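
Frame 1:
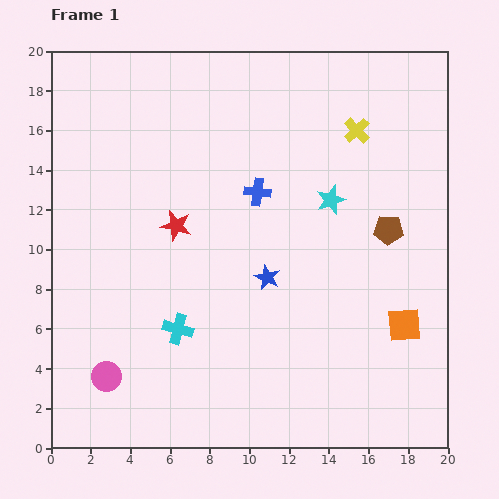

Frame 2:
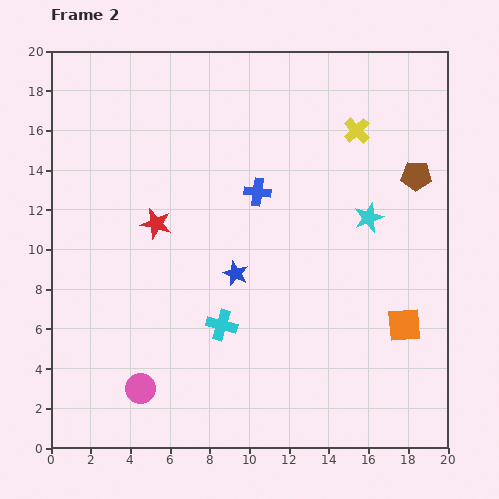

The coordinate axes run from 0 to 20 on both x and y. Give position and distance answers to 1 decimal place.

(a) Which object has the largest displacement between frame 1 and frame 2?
the brown pentagon

(moved 3.0; next 2.2)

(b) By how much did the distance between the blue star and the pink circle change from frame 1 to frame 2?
-2.0

Distance in frame 1: 9.5. Distance in frame 2: 7.5.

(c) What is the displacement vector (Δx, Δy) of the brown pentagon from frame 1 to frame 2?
(1.4, 2.7)

The brown pentagon was at (17.0, 11.0) in frame 1 and (18.4, 13.7) in frame 2.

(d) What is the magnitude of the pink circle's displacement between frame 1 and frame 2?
1.8

The pink circle moved from (2.8, 3.6) to (4.5, 3.0), a distance of √(1.7² + 0.6²) ≈ 1.8.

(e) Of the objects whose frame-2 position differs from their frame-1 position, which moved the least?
the red star

(moved 1.0)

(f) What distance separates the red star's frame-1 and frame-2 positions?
1.0

The red star moved from (6.3, 11.2) to (5.3, 11.3), a distance of √(1.0² + 0.1²) ≈ 1.0.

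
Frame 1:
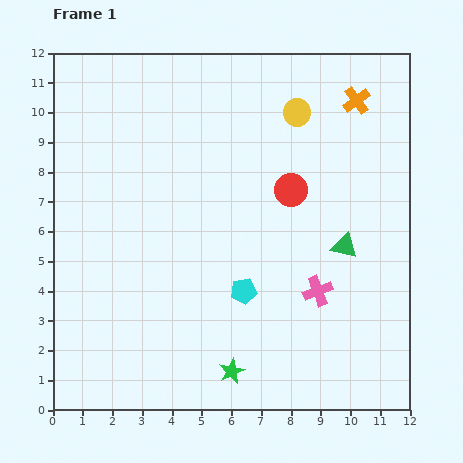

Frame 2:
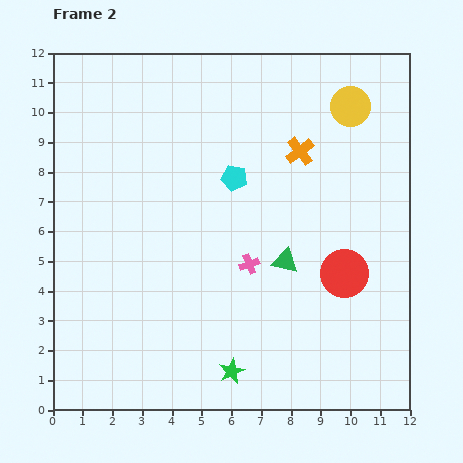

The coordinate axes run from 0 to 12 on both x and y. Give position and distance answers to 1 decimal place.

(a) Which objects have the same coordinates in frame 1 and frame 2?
the green star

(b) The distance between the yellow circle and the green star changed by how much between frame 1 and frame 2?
+0.8

Distance in frame 1: 9.0. Distance in frame 2: 9.8.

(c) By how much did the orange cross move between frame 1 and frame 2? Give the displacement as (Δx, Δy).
(-1.9, -1.7)

The orange cross was at (10.2, 10.4) in frame 1 and (8.3, 8.7) in frame 2.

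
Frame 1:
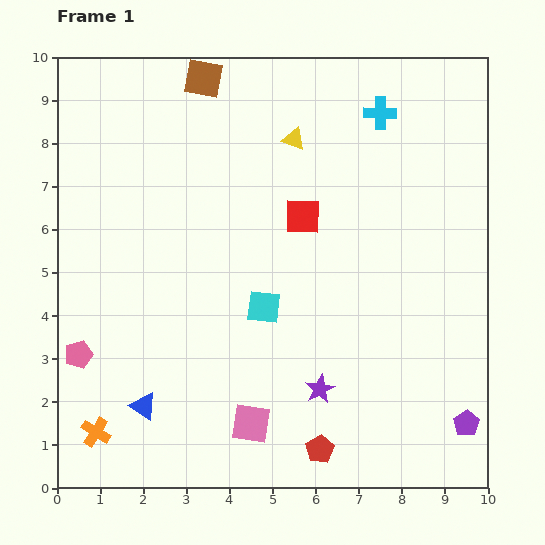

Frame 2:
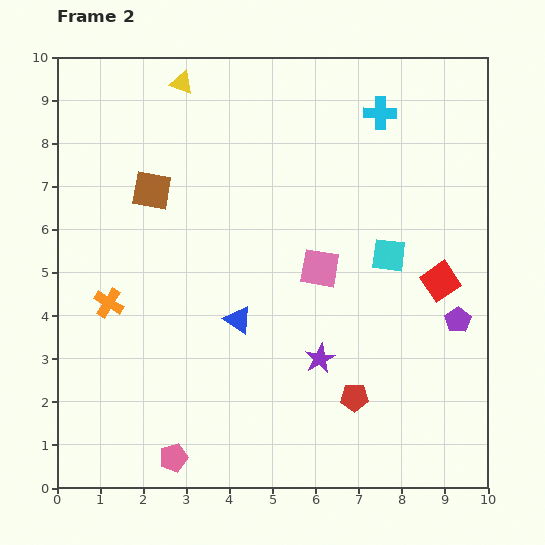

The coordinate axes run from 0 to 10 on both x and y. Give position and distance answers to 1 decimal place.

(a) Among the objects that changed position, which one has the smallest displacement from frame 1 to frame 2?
the purple star

(moved 0.7)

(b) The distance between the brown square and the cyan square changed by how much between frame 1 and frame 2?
+0.2

Distance in frame 1: 5.5. Distance in frame 2: 5.7.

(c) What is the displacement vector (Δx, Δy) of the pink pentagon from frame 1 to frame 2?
(2.2, -2.4)

The pink pentagon was at (0.5, 3.1) in frame 1 and (2.7, 0.7) in frame 2.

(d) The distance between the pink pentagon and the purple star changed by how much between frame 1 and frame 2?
-1.6

Distance in frame 1: 5.7. Distance in frame 2: 4.1.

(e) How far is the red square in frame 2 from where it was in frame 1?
3.5

The red square moved from (5.7, 6.3) to (8.9, 4.8), a distance of √(3.2² + 1.5²) ≈ 3.5.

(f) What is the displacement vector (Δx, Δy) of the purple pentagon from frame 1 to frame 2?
(-0.2, 2.4)

The purple pentagon was at (9.5, 1.5) in frame 1 and (9.3, 3.9) in frame 2.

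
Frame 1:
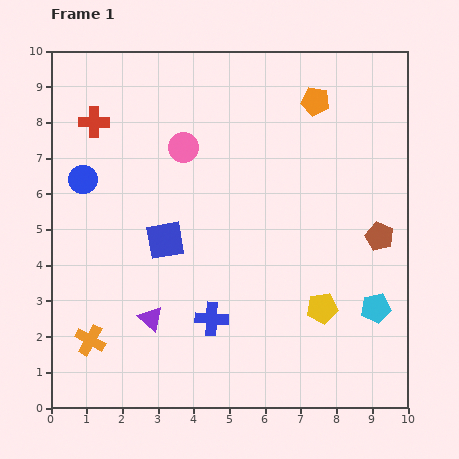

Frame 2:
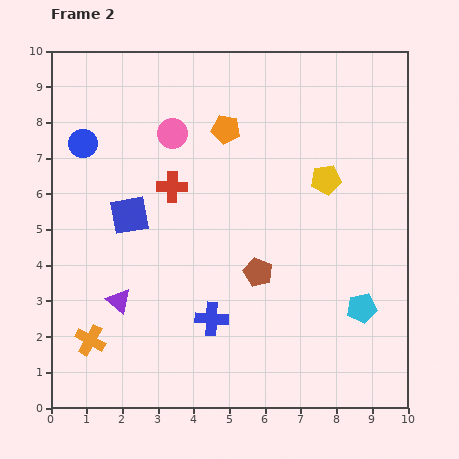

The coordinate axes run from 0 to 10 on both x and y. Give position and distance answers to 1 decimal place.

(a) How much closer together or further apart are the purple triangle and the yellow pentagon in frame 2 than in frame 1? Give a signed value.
+1.9

Distance in frame 1: 4.8. Distance in frame 2: 6.7.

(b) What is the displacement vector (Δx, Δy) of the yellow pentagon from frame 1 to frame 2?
(0.1, 3.6)

The yellow pentagon was at (7.6, 2.8) in frame 1 and (7.7, 6.4) in frame 2.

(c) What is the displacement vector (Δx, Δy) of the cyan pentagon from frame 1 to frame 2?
(-0.4, 0.0)

The cyan pentagon was at (9.1, 2.8) in frame 1 and (8.7, 2.8) in frame 2.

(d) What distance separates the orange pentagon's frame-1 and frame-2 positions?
2.6

The orange pentagon moved from (7.4, 8.6) to (4.9, 7.8), a distance of √(2.5² + 0.8²) ≈ 2.6.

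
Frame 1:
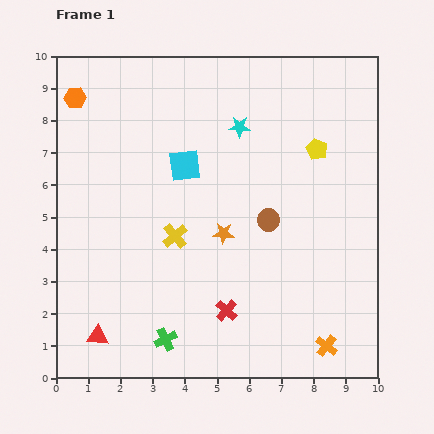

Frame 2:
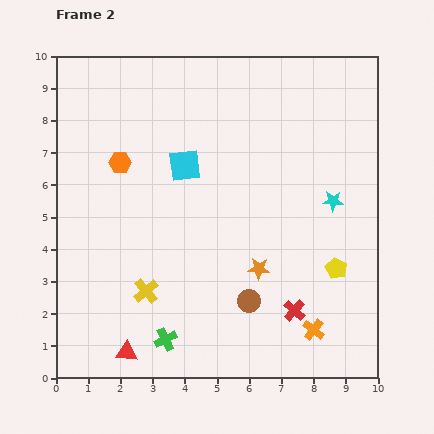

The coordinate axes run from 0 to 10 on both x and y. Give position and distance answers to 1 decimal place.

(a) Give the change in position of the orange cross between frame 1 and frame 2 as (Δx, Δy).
(-0.4, 0.5)

The orange cross was at (8.4, 1.0) in frame 1 and (8.0, 1.5) in frame 2.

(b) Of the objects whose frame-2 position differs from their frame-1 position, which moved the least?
the orange cross

(moved 0.6)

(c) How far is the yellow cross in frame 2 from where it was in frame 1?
1.9

The yellow cross moved from (3.7, 4.4) to (2.8, 2.7), a distance of √(0.9² + 1.7²) ≈ 1.9.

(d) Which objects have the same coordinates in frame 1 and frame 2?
the cyan square, the green cross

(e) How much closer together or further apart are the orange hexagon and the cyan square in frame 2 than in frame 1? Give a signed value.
-2.0

Distance in frame 1: 4.0. Distance in frame 2: 2.0.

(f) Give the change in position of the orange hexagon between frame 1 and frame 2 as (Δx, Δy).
(1.4, -2.0)

The orange hexagon was at (0.6, 8.7) in frame 1 and (2.0, 6.7) in frame 2.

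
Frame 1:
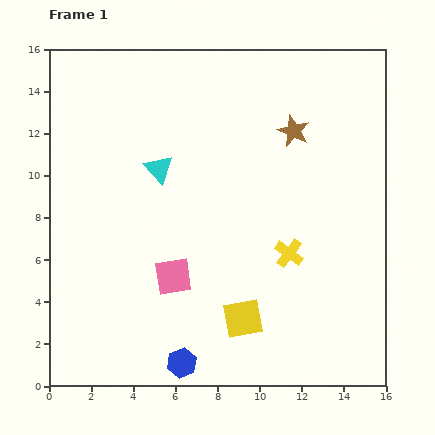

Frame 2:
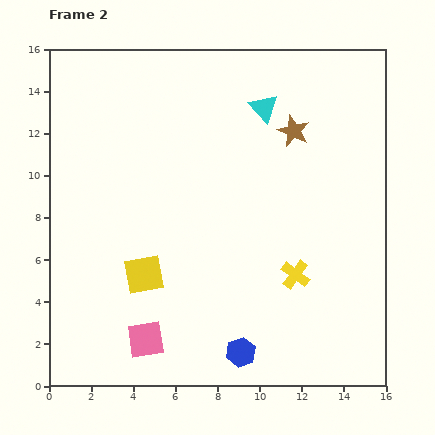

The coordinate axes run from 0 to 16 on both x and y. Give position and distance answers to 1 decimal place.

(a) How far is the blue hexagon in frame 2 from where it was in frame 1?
2.8

The blue hexagon moved from (6.3, 1.1) to (9.1, 1.6), a distance of √(2.8² + 0.5²) ≈ 2.8.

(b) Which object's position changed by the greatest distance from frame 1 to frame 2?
the cyan triangle

(moved 5.8; next 5.1)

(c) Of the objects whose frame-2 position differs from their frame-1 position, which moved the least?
the yellow cross

(moved 1.0)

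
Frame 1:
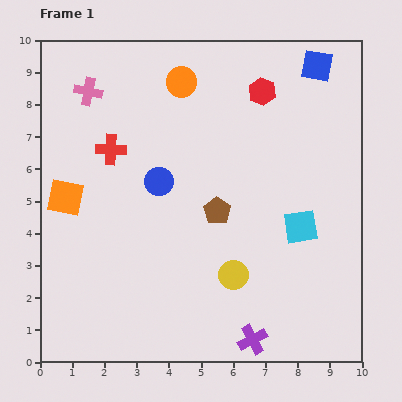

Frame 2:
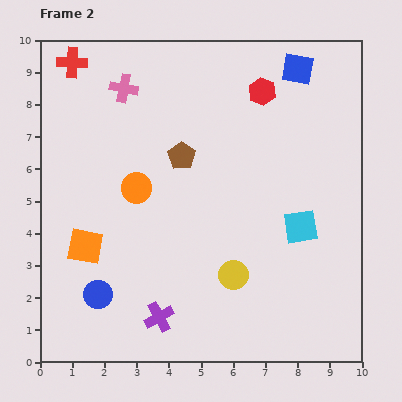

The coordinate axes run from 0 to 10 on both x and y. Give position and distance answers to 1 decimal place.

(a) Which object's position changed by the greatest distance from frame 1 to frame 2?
the blue circle

(moved 4.0; next 3.6)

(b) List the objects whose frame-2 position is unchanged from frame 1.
the yellow circle, the cyan square, the red hexagon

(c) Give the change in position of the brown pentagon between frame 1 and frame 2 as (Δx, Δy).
(-1.1, 1.7)

The brown pentagon was at (5.5, 4.7) in frame 1 and (4.4, 6.4) in frame 2.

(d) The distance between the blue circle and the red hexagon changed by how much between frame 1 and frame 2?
+3.8

Distance in frame 1: 4.3. Distance in frame 2: 8.1.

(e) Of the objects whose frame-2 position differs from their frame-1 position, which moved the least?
the blue square

(moved 0.6)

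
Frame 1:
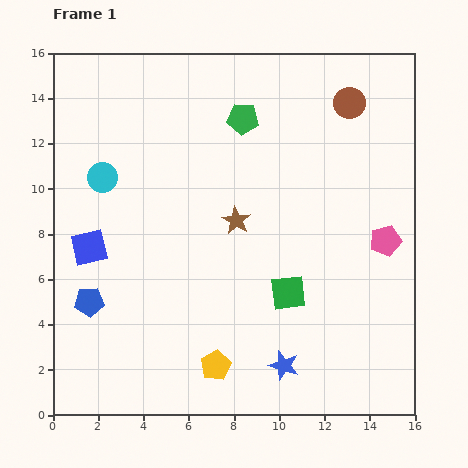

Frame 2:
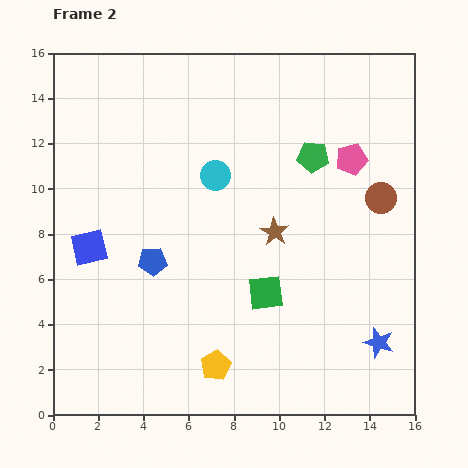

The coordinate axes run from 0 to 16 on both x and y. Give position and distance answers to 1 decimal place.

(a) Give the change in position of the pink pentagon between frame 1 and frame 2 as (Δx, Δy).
(-1.5, 3.6)

The pink pentagon was at (14.7, 7.7) in frame 1 and (13.2, 11.3) in frame 2.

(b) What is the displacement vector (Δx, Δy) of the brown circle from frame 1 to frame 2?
(1.4, -4.2)

The brown circle was at (13.1, 13.8) in frame 1 and (14.5, 9.6) in frame 2.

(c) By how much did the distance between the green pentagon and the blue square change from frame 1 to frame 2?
+1.8

Distance in frame 1: 8.9. Distance in frame 2: 10.7.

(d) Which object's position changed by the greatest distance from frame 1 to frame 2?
the cyan circle

(moved 5.0; next 4.4)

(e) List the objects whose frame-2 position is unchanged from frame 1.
the yellow pentagon, the blue square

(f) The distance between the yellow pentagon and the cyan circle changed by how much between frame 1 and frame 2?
-1.3

Distance in frame 1: 9.7. Distance in frame 2: 8.4.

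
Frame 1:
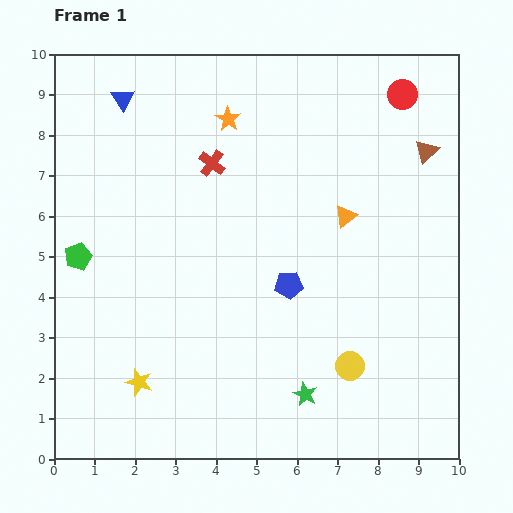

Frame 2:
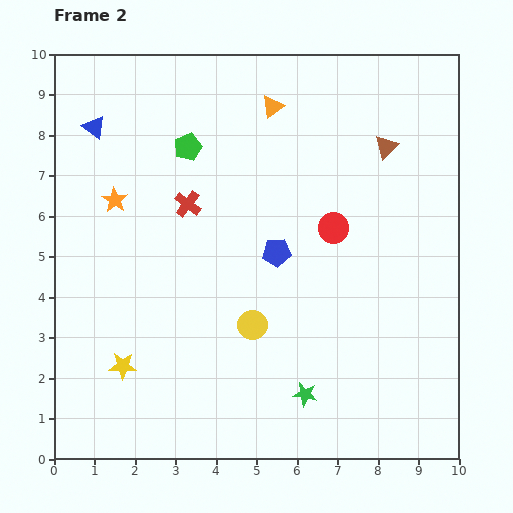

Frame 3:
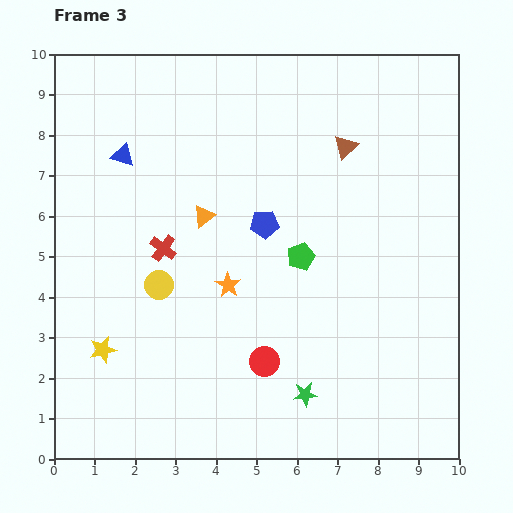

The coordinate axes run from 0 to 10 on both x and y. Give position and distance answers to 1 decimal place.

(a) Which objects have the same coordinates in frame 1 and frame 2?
the green star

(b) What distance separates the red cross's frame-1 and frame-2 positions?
1.2

The red cross moved from (3.9, 7.3) to (3.3, 6.3), a distance of √(0.6² + 1.0²) ≈ 1.2.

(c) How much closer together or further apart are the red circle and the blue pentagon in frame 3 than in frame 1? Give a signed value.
-2.1

Distance in frame 1: 5.5. Distance in frame 3: 3.4.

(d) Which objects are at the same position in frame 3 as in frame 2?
the green star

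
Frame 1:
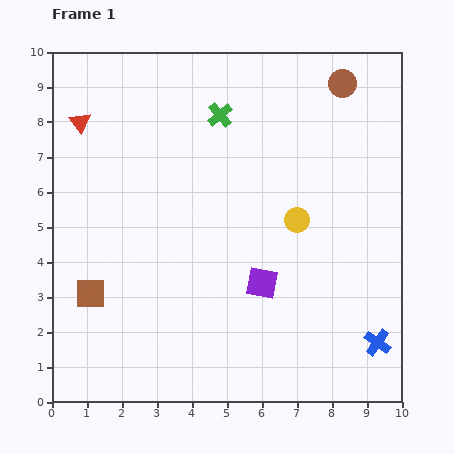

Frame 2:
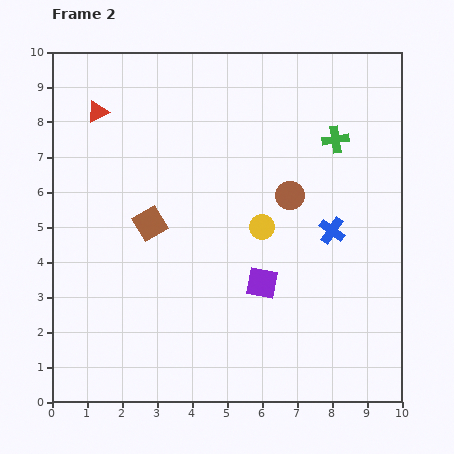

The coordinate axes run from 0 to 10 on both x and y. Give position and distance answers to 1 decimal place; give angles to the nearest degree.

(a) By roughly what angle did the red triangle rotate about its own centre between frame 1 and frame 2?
40° clockwise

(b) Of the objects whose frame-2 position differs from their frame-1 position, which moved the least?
the red triangle

(moved 0.6)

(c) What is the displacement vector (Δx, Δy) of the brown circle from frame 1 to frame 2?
(-1.5, -3.2)

The brown circle was at (8.3, 9.1) in frame 1 and (6.8, 5.9) in frame 2.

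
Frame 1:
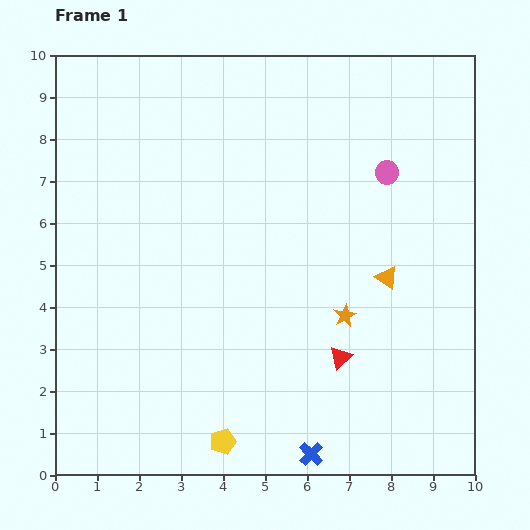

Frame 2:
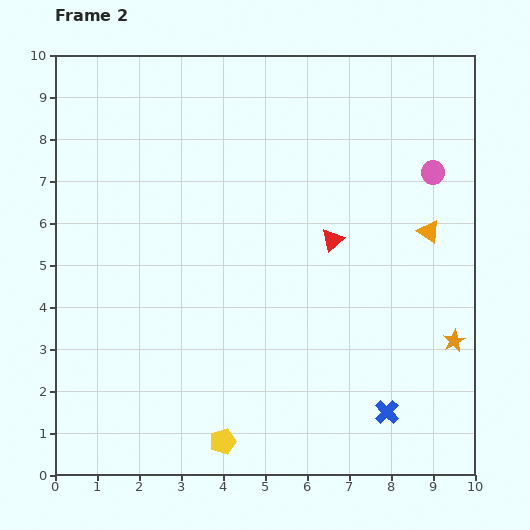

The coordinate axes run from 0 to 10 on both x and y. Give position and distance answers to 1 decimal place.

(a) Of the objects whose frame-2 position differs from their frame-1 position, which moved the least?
the pink circle

(moved 1.1)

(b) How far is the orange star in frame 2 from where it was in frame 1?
2.7

The orange star moved from (6.9, 3.8) to (9.5, 3.2), a distance of √(2.6² + 0.6²) ≈ 2.7.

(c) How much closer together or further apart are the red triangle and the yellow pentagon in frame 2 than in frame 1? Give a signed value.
+2.1

Distance in frame 1: 3.4. Distance in frame 2: 5.5.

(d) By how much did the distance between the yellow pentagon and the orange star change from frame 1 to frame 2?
+1.8

Distance in frame 1: 4.2. Distance in frame 2: 6.0.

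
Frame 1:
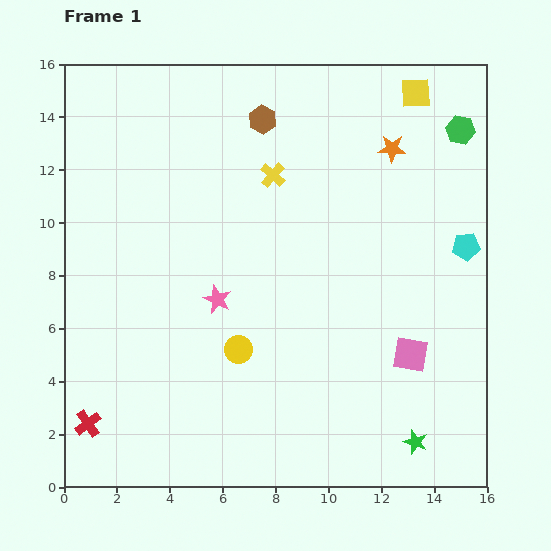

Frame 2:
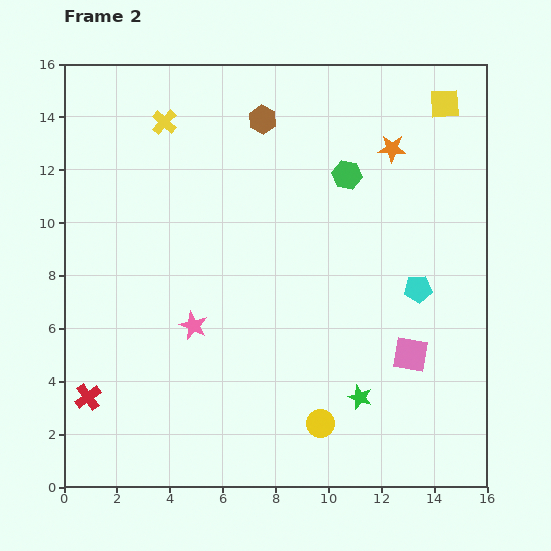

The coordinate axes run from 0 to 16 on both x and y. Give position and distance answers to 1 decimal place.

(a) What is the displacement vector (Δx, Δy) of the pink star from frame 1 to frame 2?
(-0.9, -1.0)

The pink star was at (5.8, 7.1) in frame 1 and (4.9, 6.1) in frame 2.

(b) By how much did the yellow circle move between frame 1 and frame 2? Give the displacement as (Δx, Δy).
(3.1, -2.8)

The yellow circle was at (6.6, 5.2) in frame 1 and (9.7, 2.4) in frame 2.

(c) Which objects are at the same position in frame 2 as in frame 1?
the pink square, the orange star, the brown hexagon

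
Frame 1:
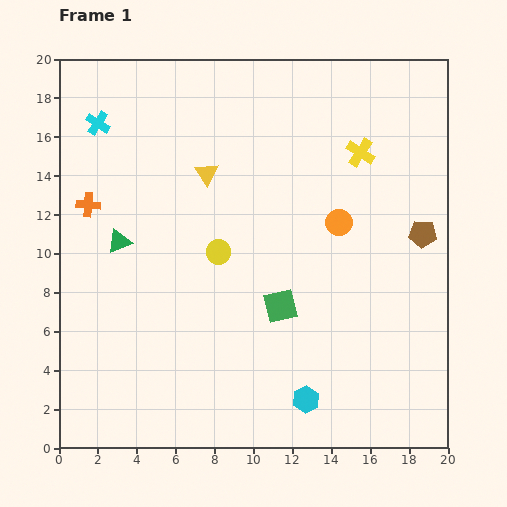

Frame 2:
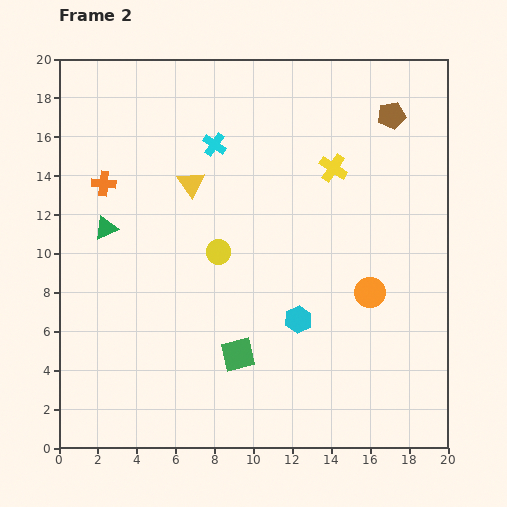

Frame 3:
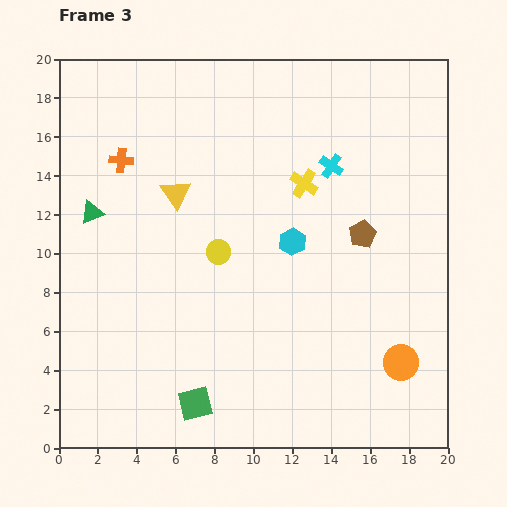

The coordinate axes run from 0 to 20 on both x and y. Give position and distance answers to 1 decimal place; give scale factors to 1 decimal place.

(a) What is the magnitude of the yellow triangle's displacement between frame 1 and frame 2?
0.9

The yellow triangle moved from (7.6, 14.1) to (6.8, 13.6), a distance of √(0.8² + 0.5²) ≈ 0.9.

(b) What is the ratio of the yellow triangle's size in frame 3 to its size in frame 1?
1.3×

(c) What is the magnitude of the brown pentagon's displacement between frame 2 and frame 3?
6.3

The brown pentagon moved from (17.1, 17.1) to (15.6, 11.0), a distance of √(1.5² + 6.1²) ≈ 6.3.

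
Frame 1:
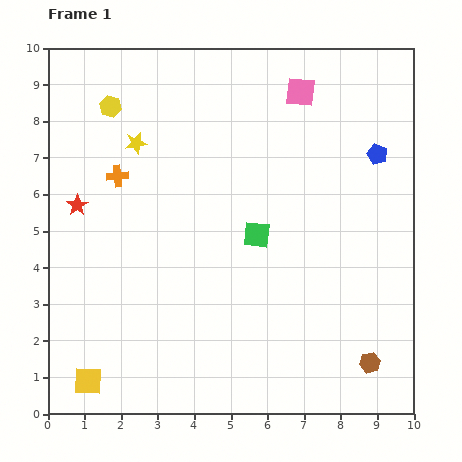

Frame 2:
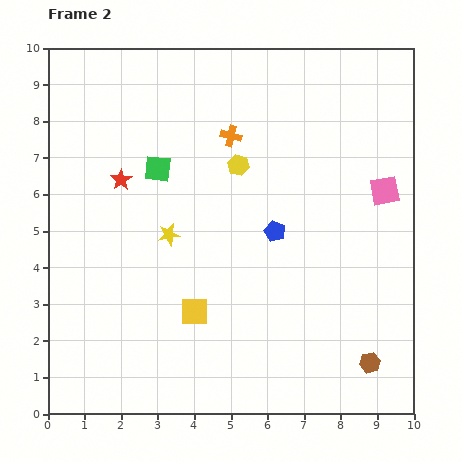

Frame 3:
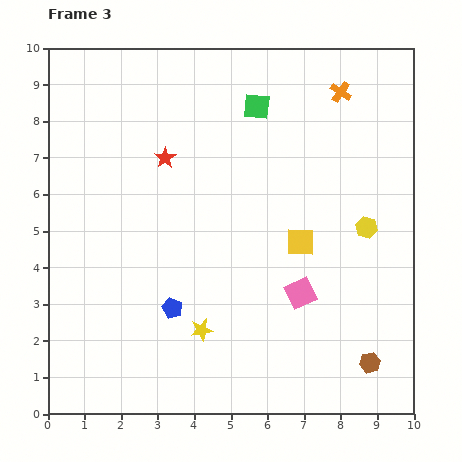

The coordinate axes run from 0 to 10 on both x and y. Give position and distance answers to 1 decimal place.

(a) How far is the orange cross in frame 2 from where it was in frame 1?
3.3

The orange cross moved from (1.9, 6.5) to (5.0, 7.6), a distance of √(3.1² + 1.1²) ≈ 3.3.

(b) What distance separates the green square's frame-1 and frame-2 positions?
3.2

The green square moved from (5.7, 4.9) to (3.0, 6.7), a distance of √(2.7² + 1.8²) ≈ 3.2.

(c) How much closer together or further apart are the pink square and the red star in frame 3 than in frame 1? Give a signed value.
-1.6

Distance in frame 1: 6.8. Distance in frame 3: 5.2.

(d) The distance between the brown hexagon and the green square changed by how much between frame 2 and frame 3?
-0.2

Distance in frame 2: 7.9. Distance in frame 3: 7.7.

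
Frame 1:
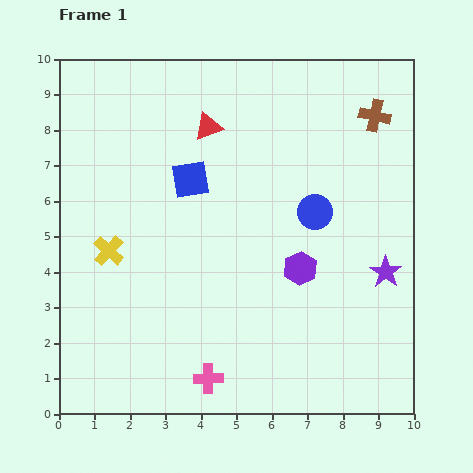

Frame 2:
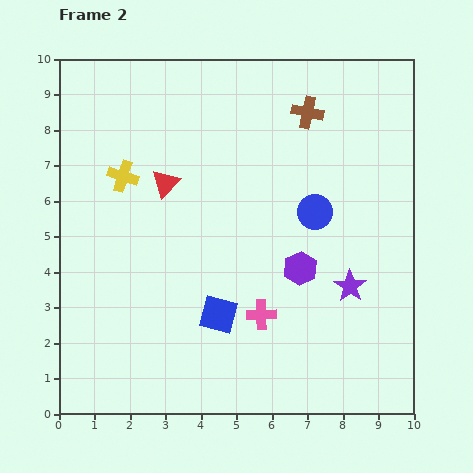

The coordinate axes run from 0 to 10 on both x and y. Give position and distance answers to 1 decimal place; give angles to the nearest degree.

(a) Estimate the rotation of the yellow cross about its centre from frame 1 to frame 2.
25° counter-clockwise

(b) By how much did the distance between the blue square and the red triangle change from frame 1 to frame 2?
+2.4

Distance in frame 1: 1.6. Distance in frame 2: 4.0.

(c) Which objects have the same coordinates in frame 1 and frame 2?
the blue circle, the purple hexagon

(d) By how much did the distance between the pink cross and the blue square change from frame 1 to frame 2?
-4.4

Distance in frame 1: 5.6. Distance in frame 2: 1.2.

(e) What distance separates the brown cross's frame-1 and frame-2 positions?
1.9

The brown cross moved from (8.9, 8.4) to (7.0, 8.5), a distance of √(1.9² + 0.1²) ≈ 1.9.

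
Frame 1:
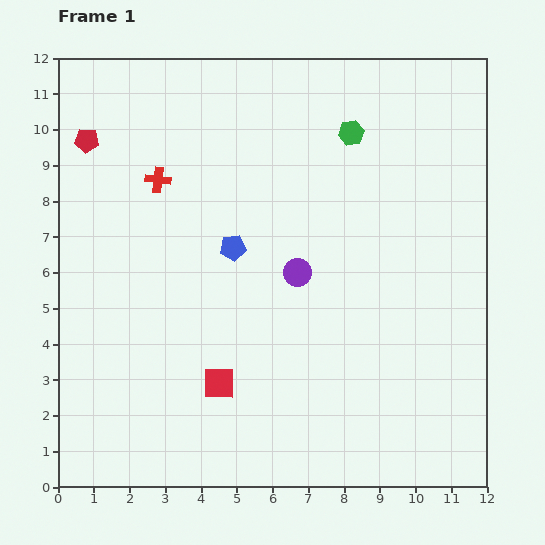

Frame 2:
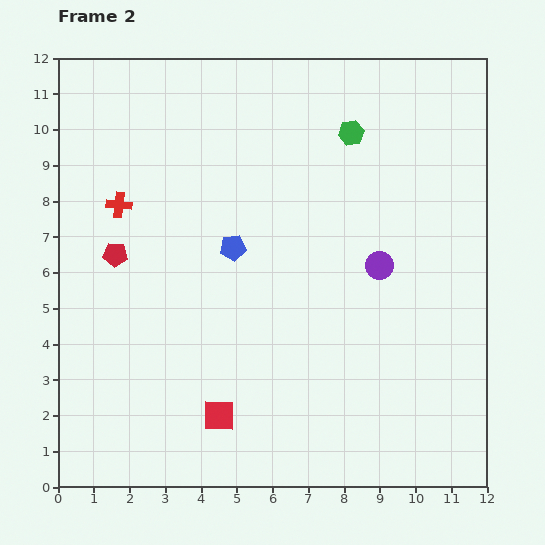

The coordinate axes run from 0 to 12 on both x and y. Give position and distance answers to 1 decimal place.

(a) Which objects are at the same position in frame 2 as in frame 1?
the blue pentagon, the green hexagon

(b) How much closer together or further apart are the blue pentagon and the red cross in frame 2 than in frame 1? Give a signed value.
+0.6

Distance in frame 1: 2.8. Distance in frame 2: 3.4.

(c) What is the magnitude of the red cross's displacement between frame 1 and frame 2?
1.3

The red cross moved from (2.8, 8.6) to (1.7, 7.9), a distance of √(1.1² + 0.7²) ≈ 1.3.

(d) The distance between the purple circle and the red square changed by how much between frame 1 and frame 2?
+2.4

Distance in frame 1: 3.8. Distance in frame 2: 6.2.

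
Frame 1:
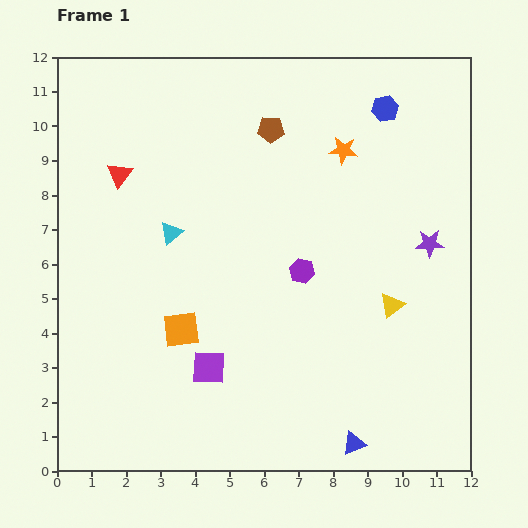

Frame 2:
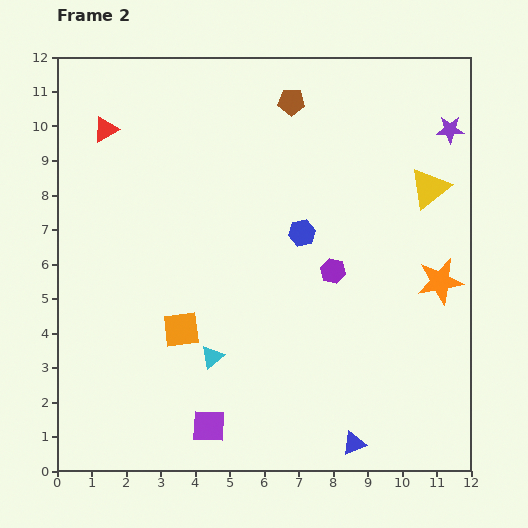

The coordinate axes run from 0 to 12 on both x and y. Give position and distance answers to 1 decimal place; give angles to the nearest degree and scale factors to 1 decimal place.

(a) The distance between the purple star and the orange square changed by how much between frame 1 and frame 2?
+2.1

Distance in frame 1: 7.6. Distance in frame 2: 9.7.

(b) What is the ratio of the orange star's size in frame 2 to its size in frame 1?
1.7×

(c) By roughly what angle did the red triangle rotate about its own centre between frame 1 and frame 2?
24° clockwise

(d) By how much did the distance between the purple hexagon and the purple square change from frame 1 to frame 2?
+1.9

Distance in frame 1: 3.9. Distance in frame 2: 5.8.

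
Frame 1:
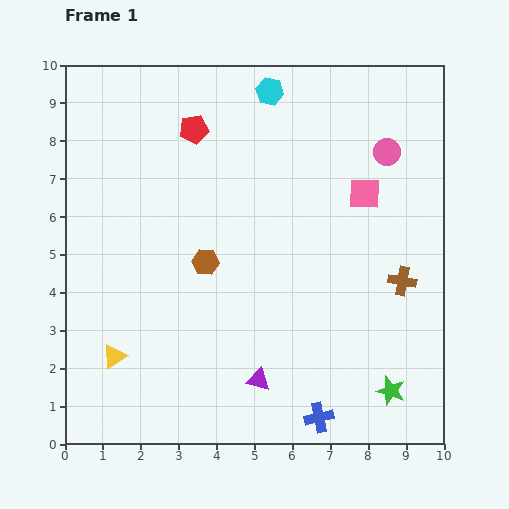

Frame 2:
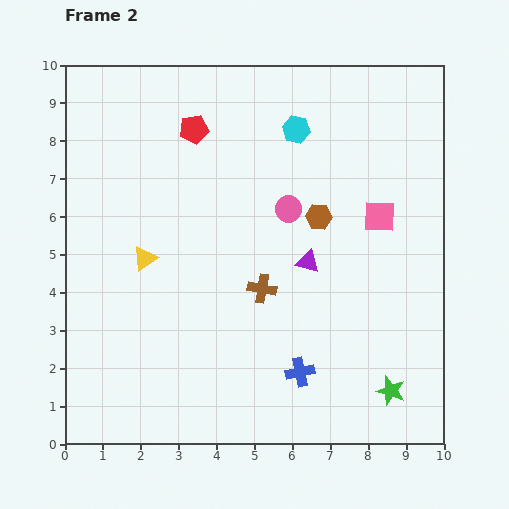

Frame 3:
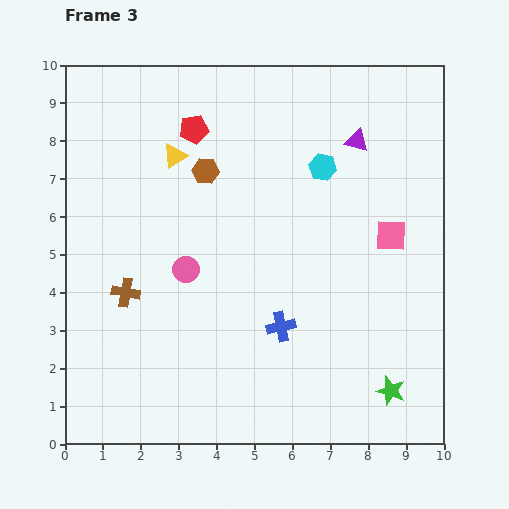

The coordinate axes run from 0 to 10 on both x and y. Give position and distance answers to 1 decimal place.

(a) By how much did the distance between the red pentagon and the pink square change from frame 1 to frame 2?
+0.6

Distance in frame 1: 4.8. Distance in frame 2: 5.4.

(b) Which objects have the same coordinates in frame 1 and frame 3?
the red pentagon, the green star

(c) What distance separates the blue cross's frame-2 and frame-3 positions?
1.3

The blue cross moved from (6.2, 1.9) to (5.7, 3.1), a distance of √(0.5² + 1.2²) ≈ 1.3.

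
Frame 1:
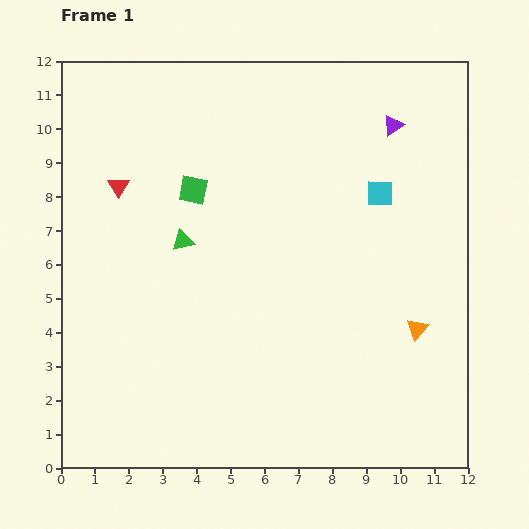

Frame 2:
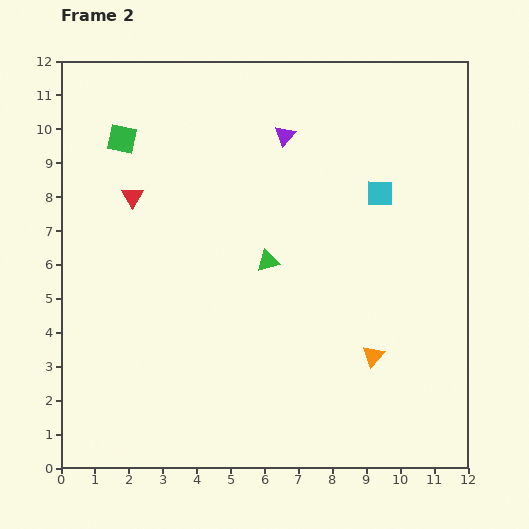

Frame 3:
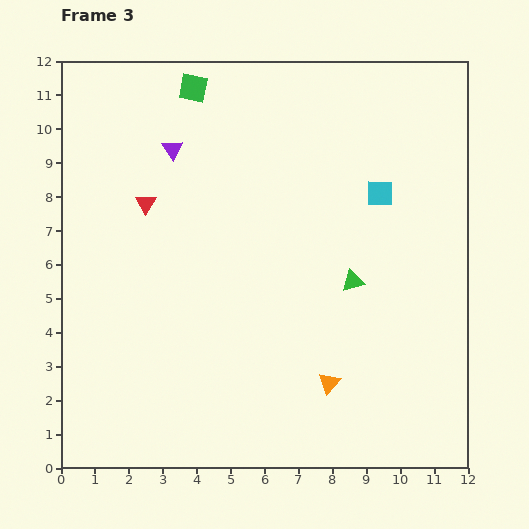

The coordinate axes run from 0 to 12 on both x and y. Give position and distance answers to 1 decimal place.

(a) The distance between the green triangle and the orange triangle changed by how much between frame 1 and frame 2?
-3.2

Distance in frame 1: 7.4. Distance in frame 2: 4.2.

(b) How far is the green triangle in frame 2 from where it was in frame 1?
2.6

The green triangle moved from (3.6, 6.7) to (6.1, 6.1), a distance of √(2.5² + 0.6²) ≈ 2.6.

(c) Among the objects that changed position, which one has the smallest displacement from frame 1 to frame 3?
the red triangle

(moved 0.9)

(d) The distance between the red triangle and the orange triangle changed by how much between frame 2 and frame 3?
-0.9

Distance in frame 2: 8.5. Distance in frame 3: 7.6.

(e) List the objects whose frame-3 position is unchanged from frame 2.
the cyan square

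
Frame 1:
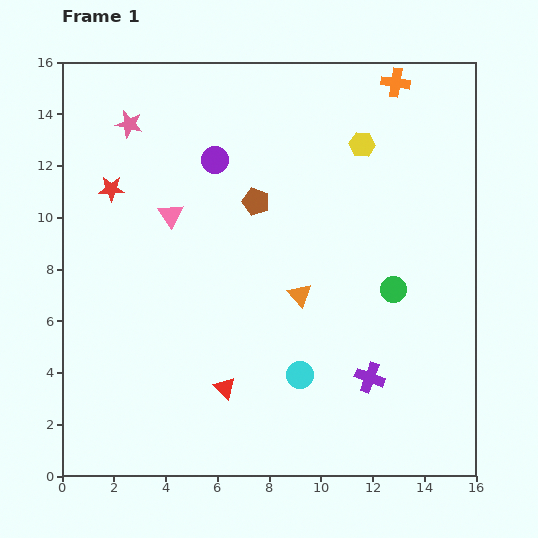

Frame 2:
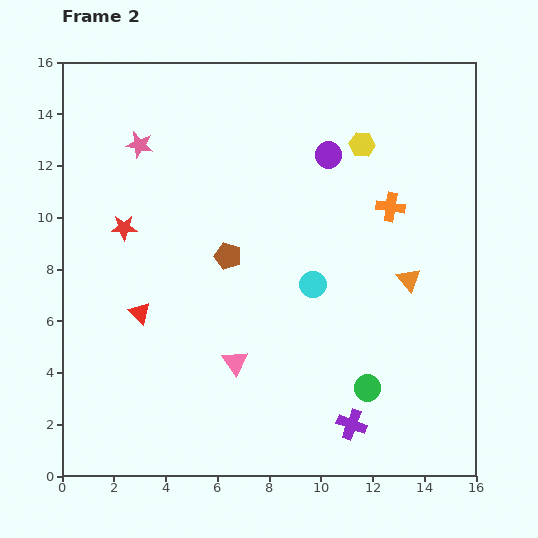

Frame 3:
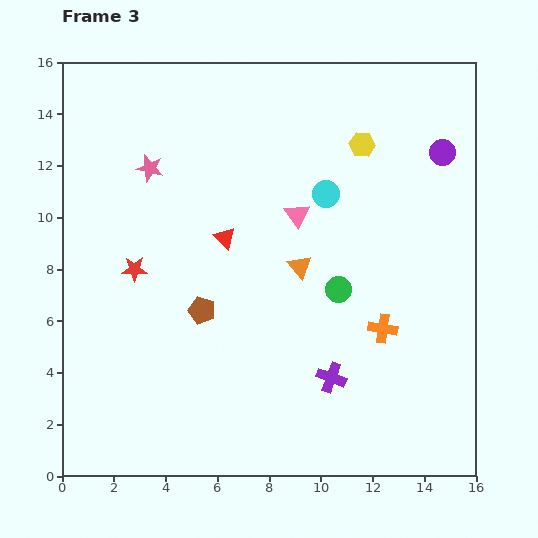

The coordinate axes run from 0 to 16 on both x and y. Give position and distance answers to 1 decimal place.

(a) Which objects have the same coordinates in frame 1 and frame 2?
the yellow hexagon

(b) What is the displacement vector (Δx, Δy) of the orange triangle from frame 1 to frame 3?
(0.0, 1.1)

The orange triangle was at (9.2, 7.0) in frame 1 and (9.2, 8.1) in frame 3.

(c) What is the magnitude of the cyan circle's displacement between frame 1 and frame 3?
7.1

The cyan circle moved from (9.2, 3.9) to (10.2, 10.9), a distance of √(1.0² + 7.0²) ≈ 7.1.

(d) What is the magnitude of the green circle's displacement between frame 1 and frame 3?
2.1

The green circle moved from (12.8, 7.2) to (10.7, 7.2), a distance of √(2.1² + 0.0²) ≈ 2.1.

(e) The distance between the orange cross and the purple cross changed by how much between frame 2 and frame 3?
-5.7

Distance in frame 2: 8.5. Distance in frame 3: 2.8.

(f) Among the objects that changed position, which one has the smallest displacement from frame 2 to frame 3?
the pink star

(moved 1.0)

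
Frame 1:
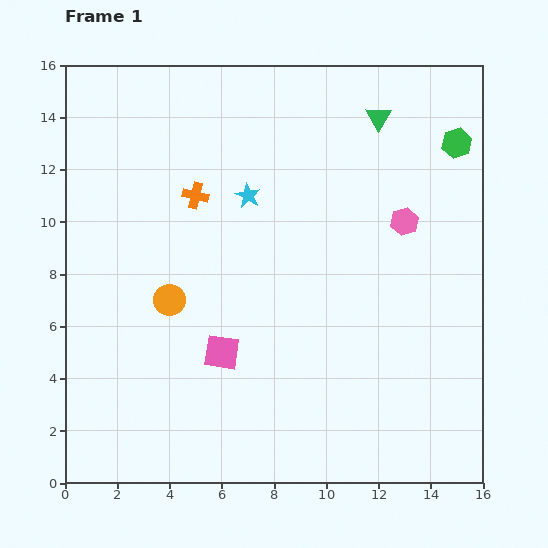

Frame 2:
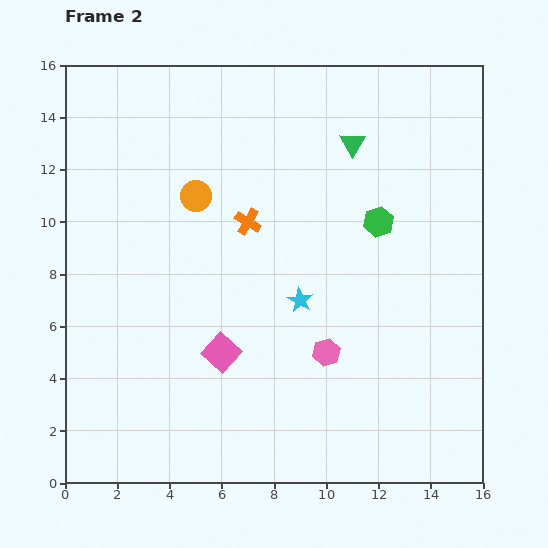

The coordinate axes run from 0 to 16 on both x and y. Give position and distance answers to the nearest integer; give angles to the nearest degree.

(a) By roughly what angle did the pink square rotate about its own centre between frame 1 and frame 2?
33° clockwise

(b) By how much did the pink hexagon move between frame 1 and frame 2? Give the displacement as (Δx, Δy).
(-3, -5)

The pink hexagon was at (13, 10) in frame 1 and (10, 5) in frame 2.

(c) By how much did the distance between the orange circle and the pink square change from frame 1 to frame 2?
+3

Distance in frame 1: 3. Distance in frame 2: 6.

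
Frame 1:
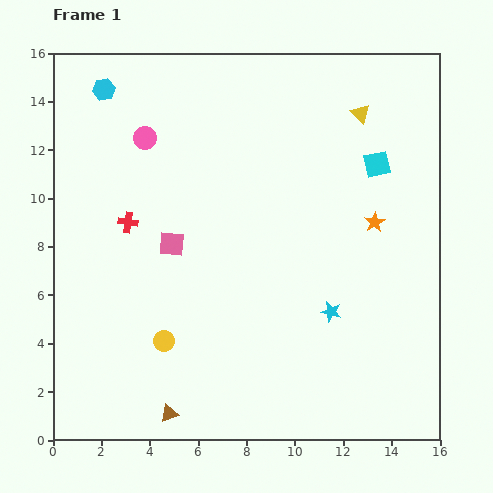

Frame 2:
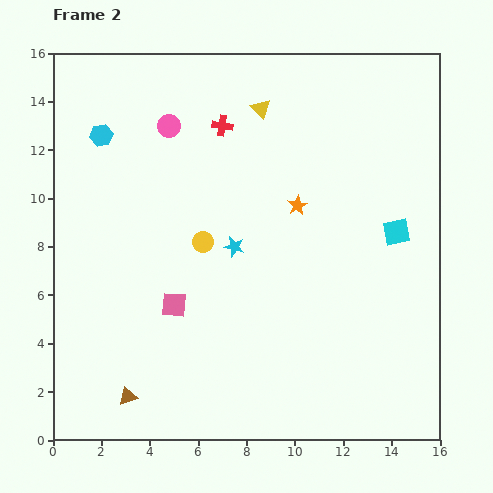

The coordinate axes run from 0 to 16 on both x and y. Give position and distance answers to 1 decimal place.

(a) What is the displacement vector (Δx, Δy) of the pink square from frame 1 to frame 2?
(0.1, -2.5)

The pink square was at (4.9, 8.1) in frame 1 and (5.0, 5.6) in frame 2.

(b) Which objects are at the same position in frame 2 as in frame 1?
none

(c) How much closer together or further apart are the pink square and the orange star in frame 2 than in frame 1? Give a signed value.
-1.9

Distance in frame 1: 8.4. Distance in frame 2: 6.5.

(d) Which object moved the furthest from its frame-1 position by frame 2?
the red cross

(moved 5.6; next 4.8)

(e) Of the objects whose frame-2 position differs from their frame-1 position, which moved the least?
the pink circle

(moved 1.1)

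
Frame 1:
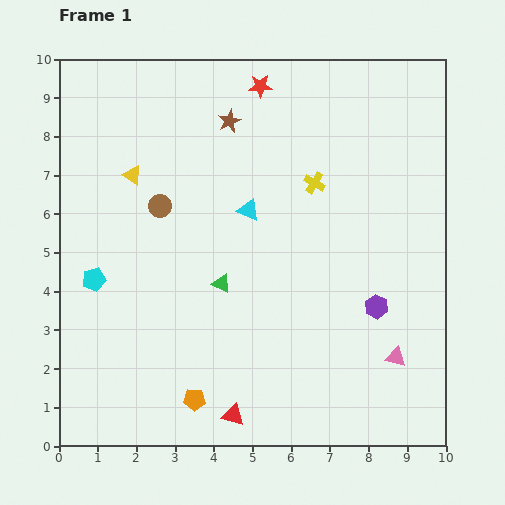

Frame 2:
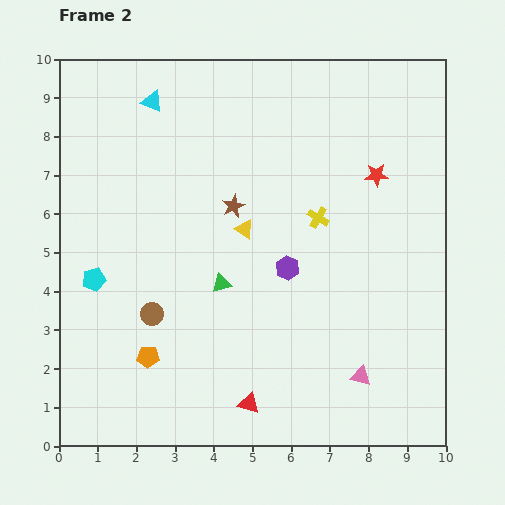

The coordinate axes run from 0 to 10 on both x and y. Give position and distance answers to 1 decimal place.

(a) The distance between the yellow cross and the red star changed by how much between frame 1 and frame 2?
-1.0

Distance in frame 1: 2.9. Distance in frame 2: 1.9.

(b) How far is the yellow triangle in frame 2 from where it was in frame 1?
3.2

The yellow triangle moved from (1.9, 7.0) to (4.8, 5.6), a distance of √(2.9² + 1.4²) ≈ 3.2.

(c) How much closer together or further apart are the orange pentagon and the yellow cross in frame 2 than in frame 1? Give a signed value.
-0.7

Distance in frame 1: 6.4. Distance in frame 2: 5.7.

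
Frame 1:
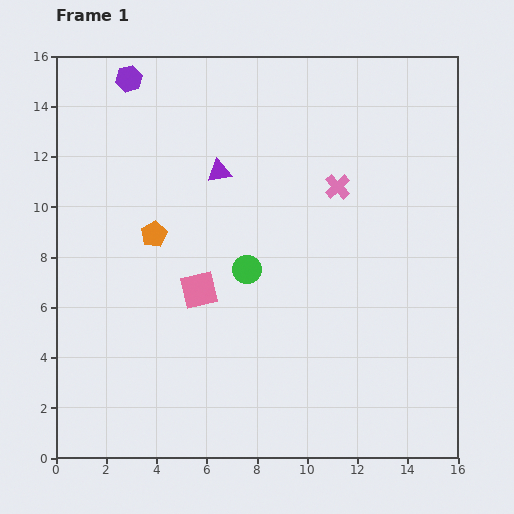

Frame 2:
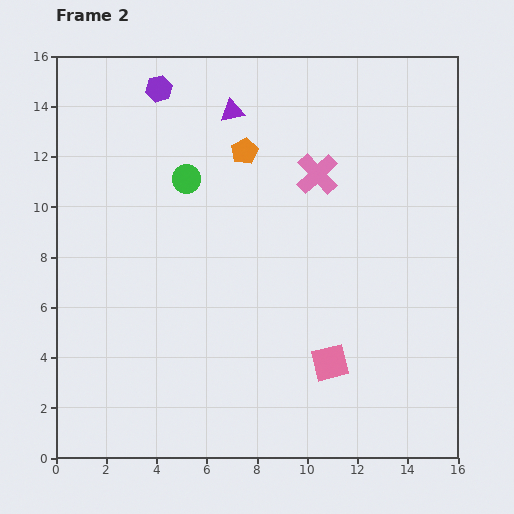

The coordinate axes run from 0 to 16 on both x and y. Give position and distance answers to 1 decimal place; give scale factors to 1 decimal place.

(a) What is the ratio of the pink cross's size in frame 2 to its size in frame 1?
1.7×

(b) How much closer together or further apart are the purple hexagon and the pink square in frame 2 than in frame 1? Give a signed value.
+3.9

Distance in frame 1: 8.9. Distance in frame 2: 12.8.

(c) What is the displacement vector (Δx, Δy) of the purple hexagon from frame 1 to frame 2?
(1.2, -0.4)

The purple hexagon was at (2.9, 15.1) in frame 1 and (4.1, 14.7) in frame 2.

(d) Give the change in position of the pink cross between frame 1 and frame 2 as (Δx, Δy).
(-0.8, 0.5)

The pink cross was at (11.2, 10.8) in frame 1 and (10.4, 11.3) in frame 2.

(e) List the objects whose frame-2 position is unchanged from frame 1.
none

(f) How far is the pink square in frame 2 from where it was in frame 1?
6.0

The pink square moved from (5.7, 6.7) to (10.9, 3.8), a distance of √(5.2² + 2.9²) ≈ 6.0.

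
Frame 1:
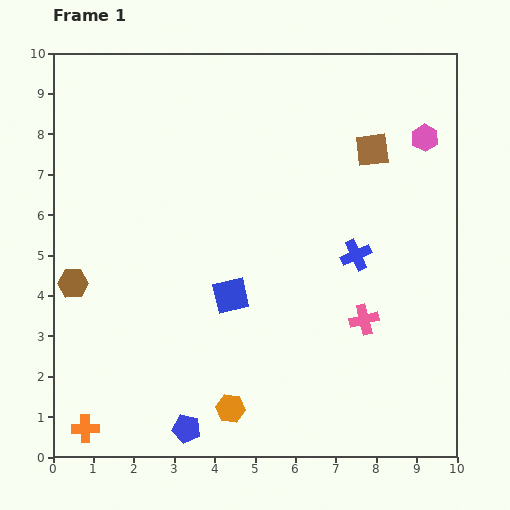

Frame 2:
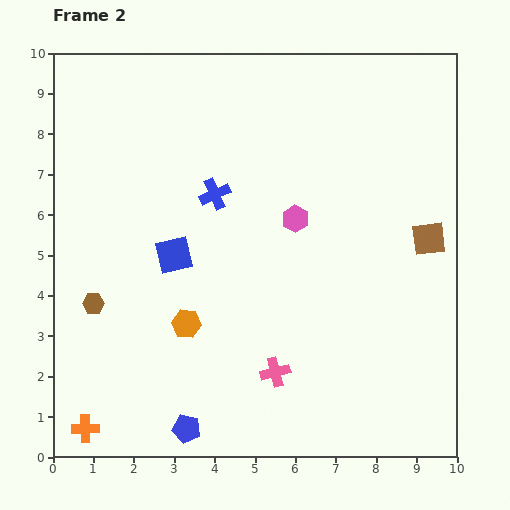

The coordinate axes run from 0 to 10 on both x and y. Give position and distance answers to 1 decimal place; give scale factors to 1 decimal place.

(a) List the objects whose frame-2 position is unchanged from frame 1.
the blue pentagon, the orange cross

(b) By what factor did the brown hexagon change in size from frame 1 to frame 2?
0.7×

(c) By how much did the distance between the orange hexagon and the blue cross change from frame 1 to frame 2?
-1.6

Distance in frame 1: 4.9. Distance in frame 2: 3.3.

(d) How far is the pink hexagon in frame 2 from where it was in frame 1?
3.8

The pink hexagon moved from (9.2, 7.9) to (6.0, 5.9), a distance of √(3.2² + 2.0²) ≈ 3.8.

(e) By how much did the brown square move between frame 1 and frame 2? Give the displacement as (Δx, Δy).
(1.4, -2.2)

The brown square was at (7.9, 7.6) in frame 1 and (9.3, 5.4) in frame 2.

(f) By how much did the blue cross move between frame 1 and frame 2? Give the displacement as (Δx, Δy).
(-3.5, 1.5)

The blue cross was at (7.5, 5.0) in frame 1 and (4.0, 6.5) in frame 2.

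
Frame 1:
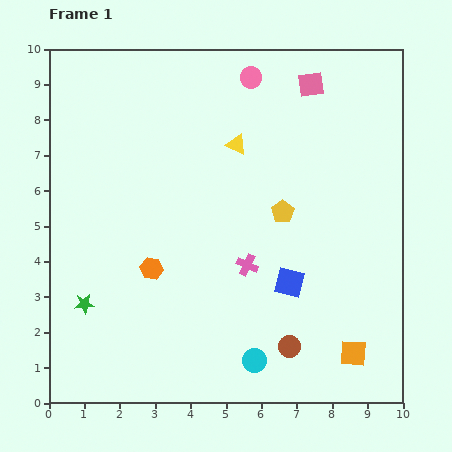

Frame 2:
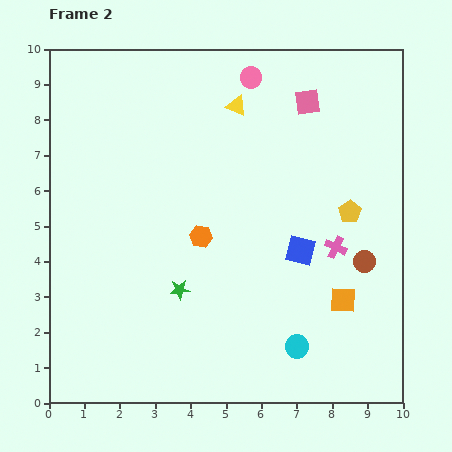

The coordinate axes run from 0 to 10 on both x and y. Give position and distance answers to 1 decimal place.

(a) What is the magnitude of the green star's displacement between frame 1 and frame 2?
2.7

The green star moved from (1.0, 2.8) to (3.7, 3.2), a distance of √(2.7² + 0.4²) ≈ 2.7.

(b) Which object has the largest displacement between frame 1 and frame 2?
the brown circle

(moved 3.2; next 2.7)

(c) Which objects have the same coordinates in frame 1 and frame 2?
the pink circle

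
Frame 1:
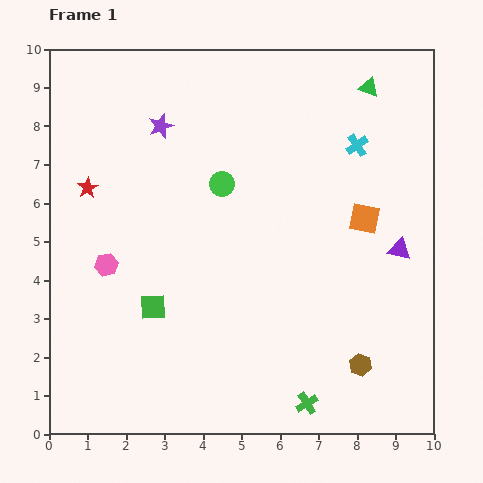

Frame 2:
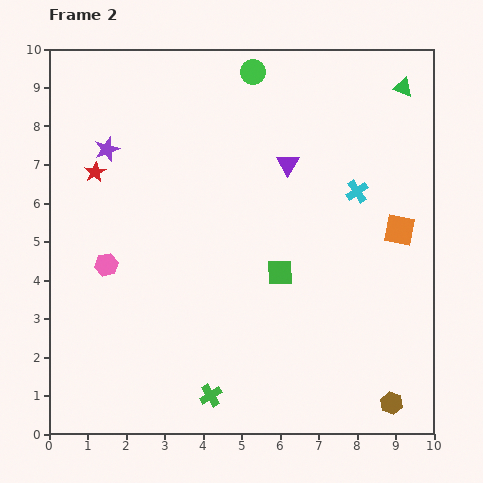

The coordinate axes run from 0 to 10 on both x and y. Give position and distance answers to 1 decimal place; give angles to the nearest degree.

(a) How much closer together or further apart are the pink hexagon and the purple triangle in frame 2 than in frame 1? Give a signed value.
-2.2

Distance in frame 1: 7.6. Distance in frame 2: 5.4.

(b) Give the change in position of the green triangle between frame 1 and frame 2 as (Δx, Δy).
(0.9, 0.0)

The green triangle was at (8.3, 9.0) in frame 1 and (9.2, 9.0) in frame 2.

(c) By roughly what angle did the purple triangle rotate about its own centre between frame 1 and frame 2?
47° clockwise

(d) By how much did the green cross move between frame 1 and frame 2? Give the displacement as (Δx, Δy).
(-2.5, 0.2)

The green cross was at (6.7, 0.8) in frame 1 and (4.2, 1.0) in frame 2.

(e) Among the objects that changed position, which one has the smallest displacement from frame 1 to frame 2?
the red star

(moved 0.4)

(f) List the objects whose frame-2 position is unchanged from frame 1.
the pink hexagon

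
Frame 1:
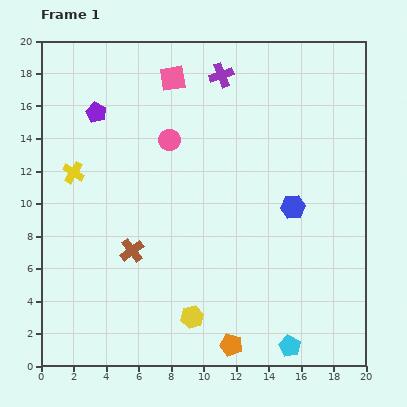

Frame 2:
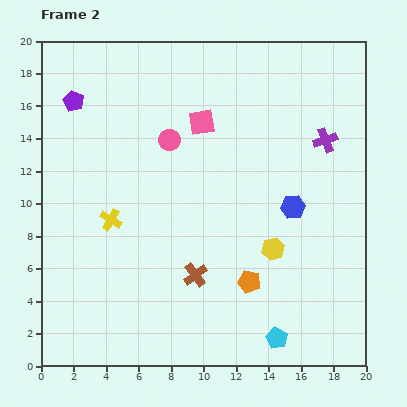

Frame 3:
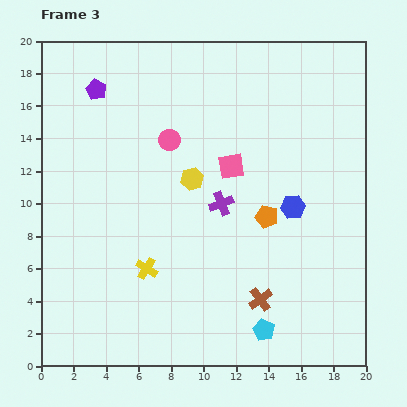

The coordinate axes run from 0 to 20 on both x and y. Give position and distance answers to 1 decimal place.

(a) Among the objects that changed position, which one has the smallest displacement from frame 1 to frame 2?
the cyan pentagon

(moved 0.9)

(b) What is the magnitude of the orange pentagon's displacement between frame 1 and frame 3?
8.2

The orange pentagon moved from (11.7, 1.3) to (13.9, 9.2), a distance of √(2.2² + 7.9²) ≈ 8.2.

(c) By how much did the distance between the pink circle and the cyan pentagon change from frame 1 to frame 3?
-1.6

Distance in frame 1: 14.7. Distance in frame 3: 13.1.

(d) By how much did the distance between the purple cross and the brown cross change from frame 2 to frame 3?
-5.1

Distance in frame 2: 11.5. Distance in frame 3: 6.4.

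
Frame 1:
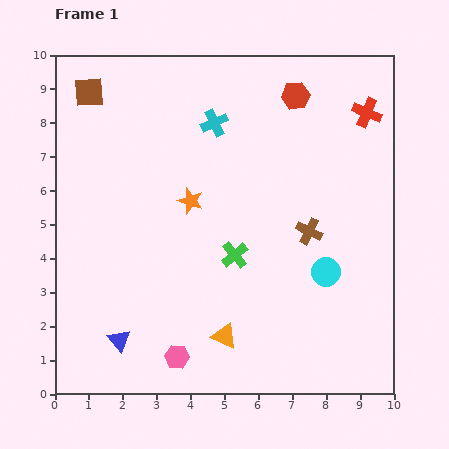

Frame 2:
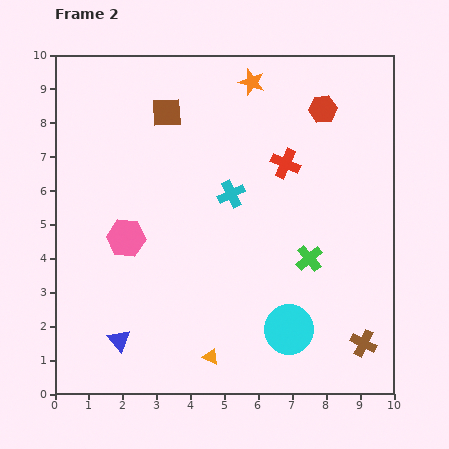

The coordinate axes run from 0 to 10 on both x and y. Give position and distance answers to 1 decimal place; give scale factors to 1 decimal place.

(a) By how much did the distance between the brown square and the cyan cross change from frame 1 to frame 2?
-0.7

Distance in frame 1: 3.8. Distance in frame 2: 3.1.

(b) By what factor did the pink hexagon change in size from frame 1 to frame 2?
1.6×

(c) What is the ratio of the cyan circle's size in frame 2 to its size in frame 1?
1.7×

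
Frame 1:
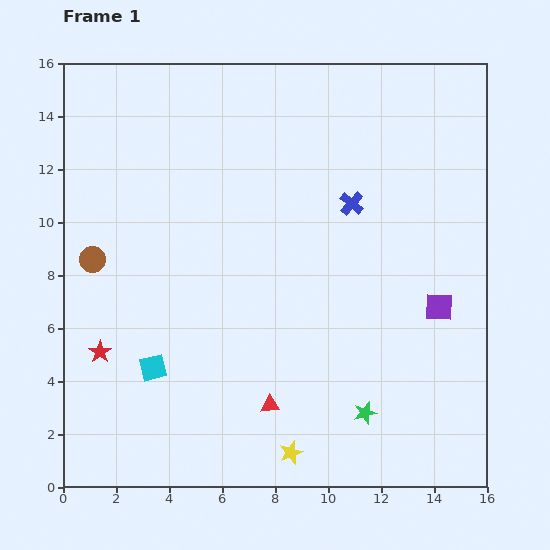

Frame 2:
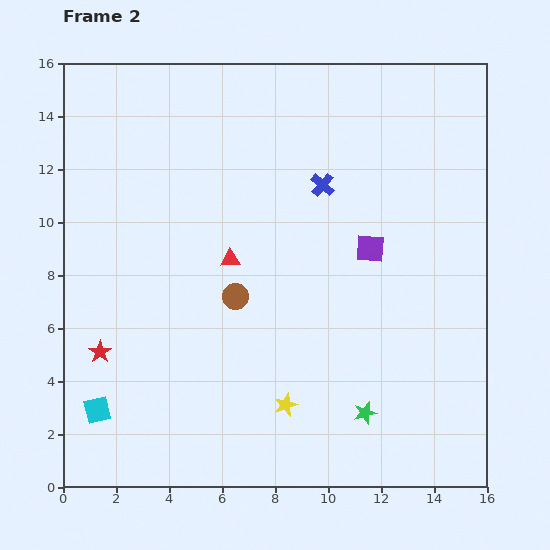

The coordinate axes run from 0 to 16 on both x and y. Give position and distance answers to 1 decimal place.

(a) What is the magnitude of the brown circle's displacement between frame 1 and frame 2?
5.6

The brown circle moved from (1.1, 8.6) to (6.5, 7.2), a distance of √(5.4² + 1.4²) ≈ 5.6.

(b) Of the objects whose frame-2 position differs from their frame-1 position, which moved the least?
the blue cross

(moved 1.3)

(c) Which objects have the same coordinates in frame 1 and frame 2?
the red star, the green star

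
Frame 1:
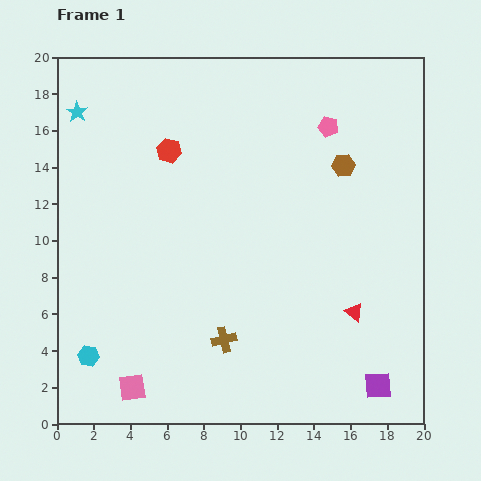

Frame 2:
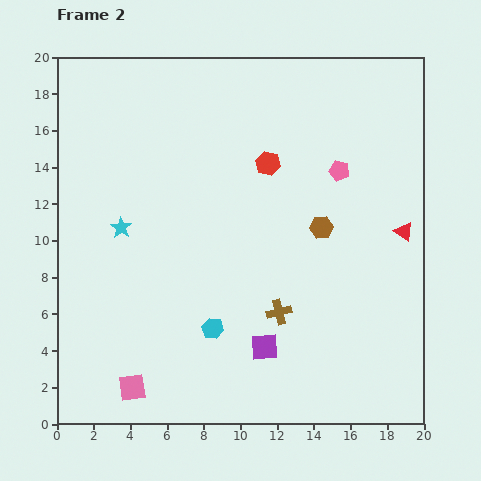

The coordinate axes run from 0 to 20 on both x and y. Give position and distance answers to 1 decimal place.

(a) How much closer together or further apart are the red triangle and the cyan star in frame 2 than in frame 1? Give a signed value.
-3.2

Distance in frame 1: 18.6. Distance in frame 2: 15.4.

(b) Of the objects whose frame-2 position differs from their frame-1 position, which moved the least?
the pink pentagon

(moved 2.5)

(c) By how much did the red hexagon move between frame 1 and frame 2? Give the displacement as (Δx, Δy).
(5.4, -0.7)

The red hexagon was at (6.1, 14.9) in frame 1 and (11.5, 14.2) in frame 2.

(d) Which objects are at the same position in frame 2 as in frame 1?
the pink square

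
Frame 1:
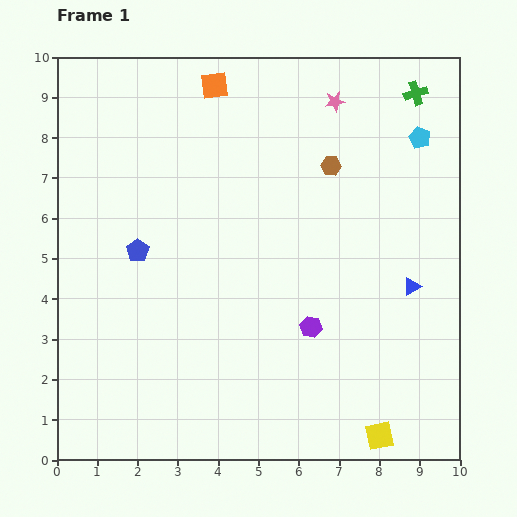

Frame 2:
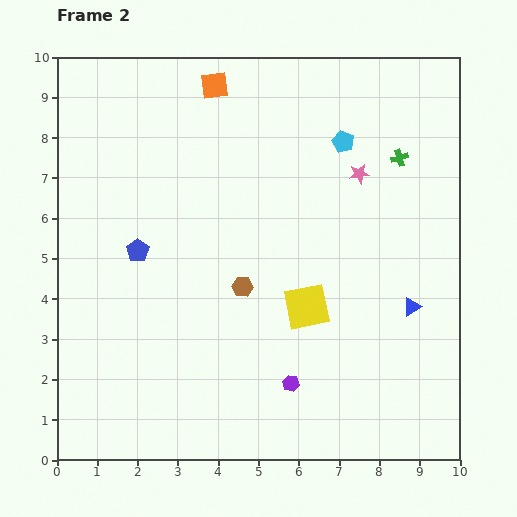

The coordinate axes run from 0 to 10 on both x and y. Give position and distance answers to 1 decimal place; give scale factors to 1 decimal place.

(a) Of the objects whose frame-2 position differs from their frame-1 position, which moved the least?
the blue triangle

(moved 0.5)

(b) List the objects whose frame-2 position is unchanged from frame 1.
the blue pentagon, the orange square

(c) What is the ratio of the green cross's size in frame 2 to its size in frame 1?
0.7×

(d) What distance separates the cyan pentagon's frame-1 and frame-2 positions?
1.9

The cyan pentagon moved from (9.0, 8.0) to (7.1, 7.9), a distance of √(1.9² + 0.1²) ≈ 1.9.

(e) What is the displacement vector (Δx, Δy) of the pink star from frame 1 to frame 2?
(0.6, -1.8)

The pink star was at (6.9, 8.9) in frame 1 and (7.5, 7.1) in frame 2.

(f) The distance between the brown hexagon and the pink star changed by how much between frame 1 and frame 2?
+2.4

Distance in frame 1: 1.6. Distance in frame 2: 4.0.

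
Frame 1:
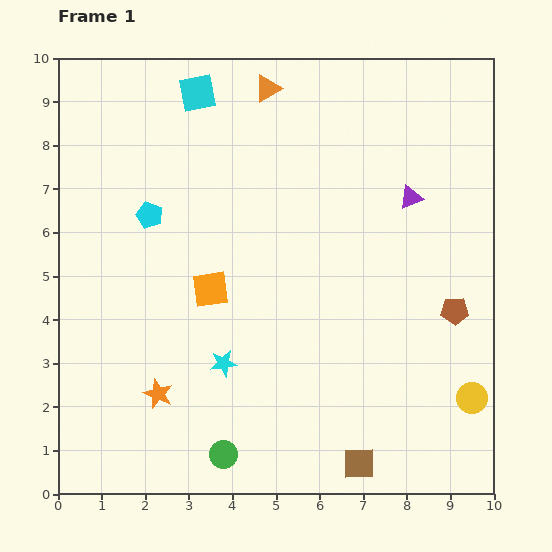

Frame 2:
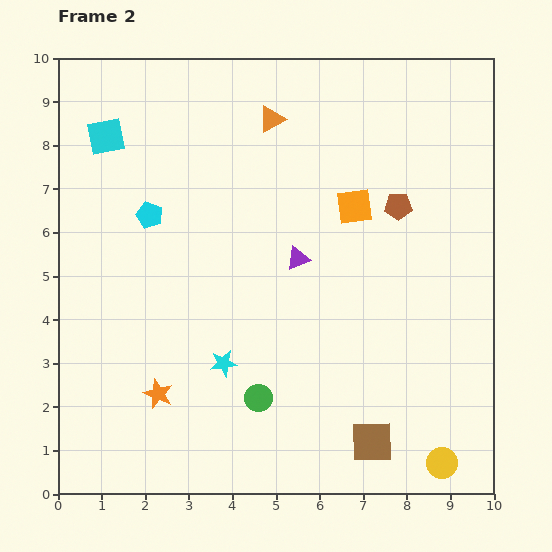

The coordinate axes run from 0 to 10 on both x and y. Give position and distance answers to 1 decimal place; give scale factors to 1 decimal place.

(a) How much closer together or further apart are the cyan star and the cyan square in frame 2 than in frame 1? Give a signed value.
-0.3

Distance in frame 1: 6.2. Distance in frame 2: 5.9.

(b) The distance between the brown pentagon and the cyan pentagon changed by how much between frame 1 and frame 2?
-1.6

Distance in frame 1: 7.3. Distance in frame 2: 5.7.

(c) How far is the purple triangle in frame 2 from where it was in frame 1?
3.0

The purple triangle moved from (8.1, 6.8) to (5.5, 5.4), a distance of √(2.6² + 1.4²) ≈ 3.0.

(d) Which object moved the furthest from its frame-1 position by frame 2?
the orange square

(moved 3.8; next 3.0)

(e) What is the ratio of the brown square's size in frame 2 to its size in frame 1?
1.3×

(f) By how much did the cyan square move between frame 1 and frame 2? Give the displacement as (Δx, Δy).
(-2.1, -1.0)

The cyan square was at (3.2, 9.2) in frame 1 and (1.1, 8.2) in frame 2.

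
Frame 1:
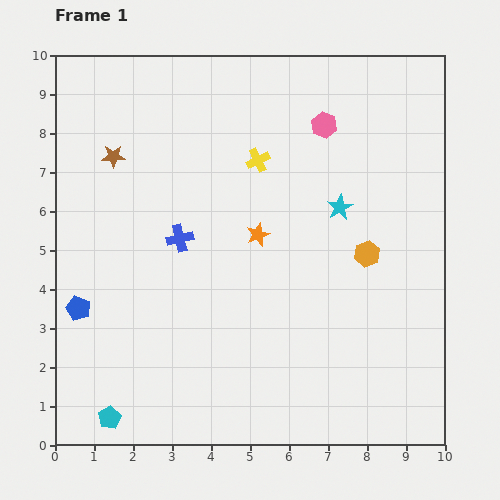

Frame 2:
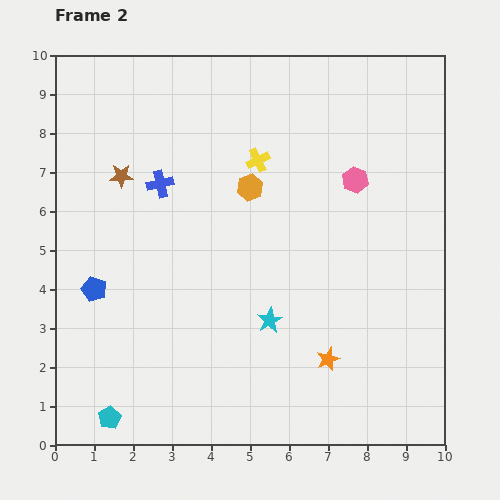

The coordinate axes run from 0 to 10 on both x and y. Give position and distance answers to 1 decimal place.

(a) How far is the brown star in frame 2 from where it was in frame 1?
0.5

The brown star moved from (1.5, 7.4) to (1.7, 6.9), a distance of √(0.2² + 0.5²) ≈ 0.5.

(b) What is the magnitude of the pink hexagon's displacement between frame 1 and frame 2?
1.6

The pink hexagon moved from (6.9, 8.2) to (7.7, 6.8), a distance of √(0.8² + 1.4²) ≈ 1.6.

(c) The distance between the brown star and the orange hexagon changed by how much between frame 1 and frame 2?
-3.7

Distance in frame 1: 7.0. Distance in frame 2: 3.3.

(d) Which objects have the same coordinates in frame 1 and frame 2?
the yellow cross, the cyan pentagon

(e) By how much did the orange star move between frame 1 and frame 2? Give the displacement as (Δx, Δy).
(1.8, -3.2)

The orange star was at (5.2, 5.4) in frame 1 and (7.0, 2.2) in frame 2.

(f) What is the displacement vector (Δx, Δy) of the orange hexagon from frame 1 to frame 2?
(-3.0, 1.7)

The orange hexagon was at (8.0, 4.9) in frame 1 and (5.0, 6.6) in frame 2.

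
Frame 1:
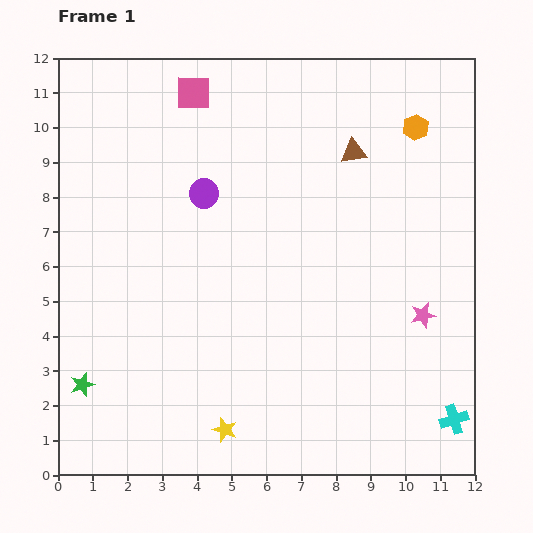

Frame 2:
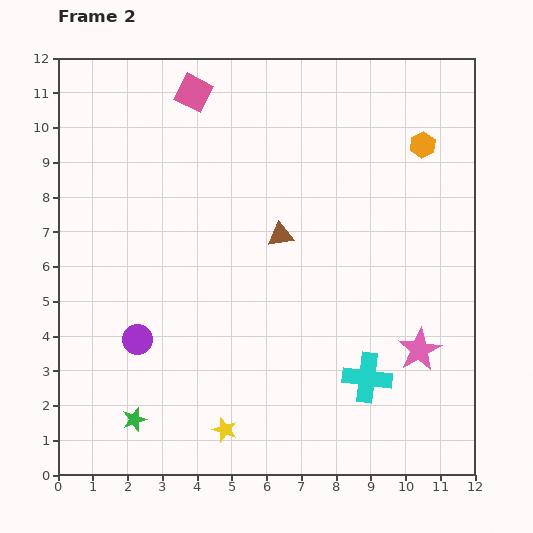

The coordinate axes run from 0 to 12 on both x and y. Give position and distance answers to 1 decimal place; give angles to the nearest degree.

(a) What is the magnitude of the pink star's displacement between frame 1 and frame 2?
1.0

The pink star moved from (10.5, 4.6) to (10.4, 3.6), a distance of √(0.1² + 1.0²) ≈ 1.0.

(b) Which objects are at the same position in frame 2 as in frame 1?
the pink square, the yellow star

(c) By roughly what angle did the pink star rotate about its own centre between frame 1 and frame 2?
16° counter-clockwise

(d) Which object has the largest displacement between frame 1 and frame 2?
the purple circle

(moved 4.6; next 3.2)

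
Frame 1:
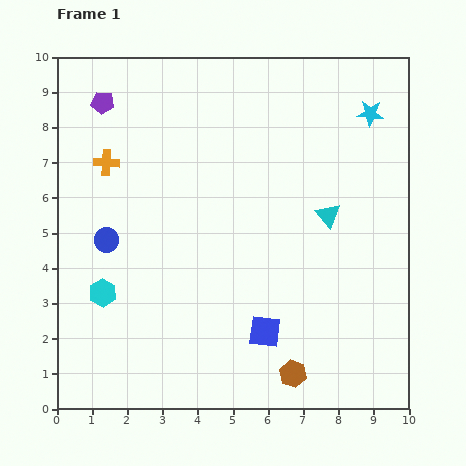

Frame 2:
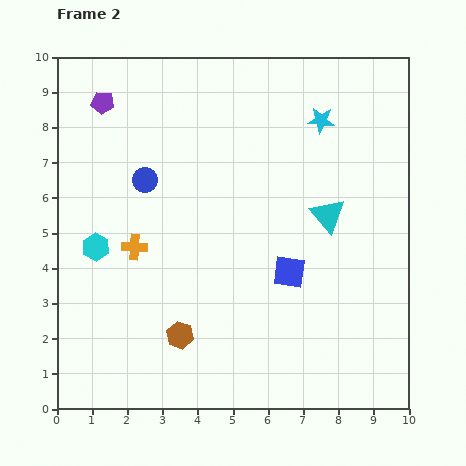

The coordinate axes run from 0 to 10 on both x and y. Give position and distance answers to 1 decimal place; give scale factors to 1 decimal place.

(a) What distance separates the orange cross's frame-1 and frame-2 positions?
2.5

The orange cross moved from (1.4, 7.0) to (2.2, 4.6), a distance of √(0.8² + 2.4²) ≈ 2.5.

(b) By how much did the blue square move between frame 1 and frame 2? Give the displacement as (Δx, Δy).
(0.7, 1.7)

The blue square was at (5.9, 2.2) in frame 1 and (6.6, 3.9) in frame 2.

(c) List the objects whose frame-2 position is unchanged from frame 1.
the purple pentagon, the cyan triangle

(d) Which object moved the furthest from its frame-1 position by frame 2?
the brown hexagon

(moved 3.4; next 2.5)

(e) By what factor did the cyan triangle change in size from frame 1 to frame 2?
1.4×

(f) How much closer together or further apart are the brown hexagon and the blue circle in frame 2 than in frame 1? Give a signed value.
-2.0

Distance in frame 1: 6.5. Distance in frame 2: 4.5.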